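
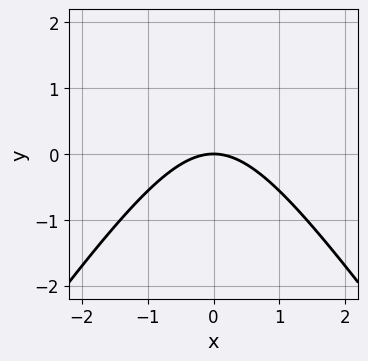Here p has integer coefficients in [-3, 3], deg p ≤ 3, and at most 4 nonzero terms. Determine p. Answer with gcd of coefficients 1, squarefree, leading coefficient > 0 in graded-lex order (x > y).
2*x^2 - y^2 + 3*y

Degree: no degree-1 curve has this shape, so deg p = 2.
Symmetries: mirror symmetry x ↦ −x ⇒ only even powers of x.
Against the integer gridlines: it meets the y-axis at y = 0 (among the integer gridlines); one x-axis crossing is at x = 0.
Assembling these constraints gives the stated polynomial.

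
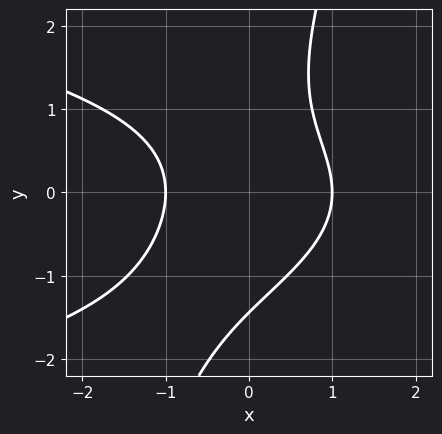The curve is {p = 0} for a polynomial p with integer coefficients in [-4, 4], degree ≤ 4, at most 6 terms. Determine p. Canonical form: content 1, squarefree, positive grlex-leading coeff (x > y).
3*x*y^2 - y^3 + 3*x^2 - 3

First, degree: no degree-2 curve has this shape, so deg p = 3.
Then, against the integer gridlines: among the integer gridlines, it crosses the x-axis at x ∈ {-1, 1}.
Finally, together with the visible shape, these determine p as stated.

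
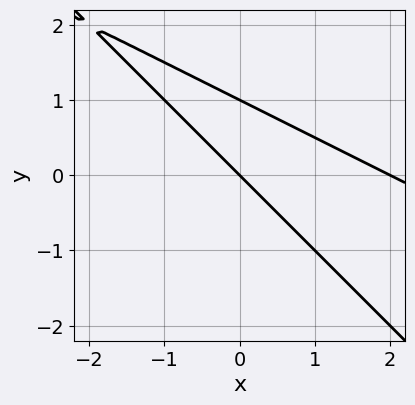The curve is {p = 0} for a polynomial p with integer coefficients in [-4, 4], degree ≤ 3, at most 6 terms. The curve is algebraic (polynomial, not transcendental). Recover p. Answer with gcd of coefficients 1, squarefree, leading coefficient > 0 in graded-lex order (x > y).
x^2 + 3*x*y + 2*y^2 - 2*x - 2*y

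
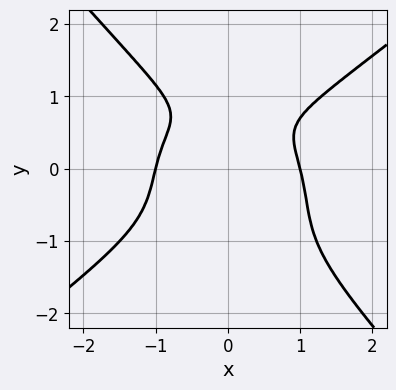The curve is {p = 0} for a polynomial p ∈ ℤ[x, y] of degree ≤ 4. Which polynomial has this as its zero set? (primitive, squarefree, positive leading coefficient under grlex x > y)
deg p = 4. No degree-3 curve has this shape.
Reading off the gridlines: it misses every integer gridline on the y-axis; the x-axis gridline crossings are at x ∈ {-1, 1}.
Fitting integer coefficients to these (and the overall shape) gives p.

2*x^4 - 2*x*y^3 - 3*y^4 + 2*y - 2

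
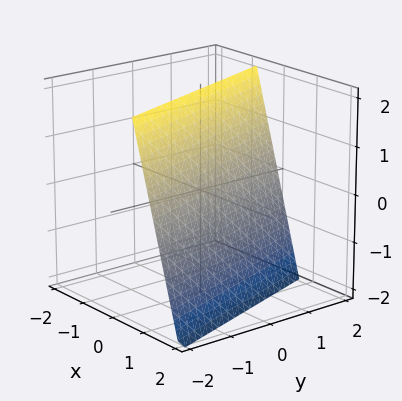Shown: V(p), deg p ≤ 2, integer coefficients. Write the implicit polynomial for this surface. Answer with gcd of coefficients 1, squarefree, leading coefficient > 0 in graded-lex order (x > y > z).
3*x + y + z - 2

(a) Degree: every cross-section is a straight line — this is a plane, so deg p = 1.
(b) From the visible intercepts: it crosses the y-axis at the gridline y = 2; it crosses the z-axis at the gridline z = 2.
(c) Solving for integer coefficients yields p as stated.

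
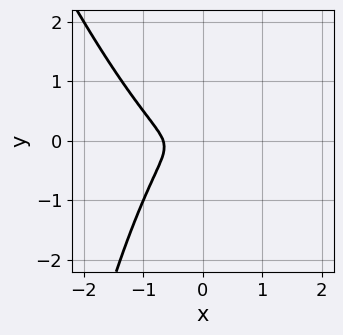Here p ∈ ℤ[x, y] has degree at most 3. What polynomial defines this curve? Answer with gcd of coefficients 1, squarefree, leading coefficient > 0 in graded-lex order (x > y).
Degree: no degree-2 curve has this shape, so deg p = 3.
Solving for integer coefficients yields p as stated.

3*x^3 + x^2*y + 2*x^2 + 2*y^2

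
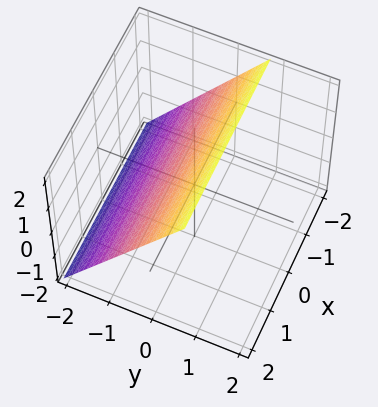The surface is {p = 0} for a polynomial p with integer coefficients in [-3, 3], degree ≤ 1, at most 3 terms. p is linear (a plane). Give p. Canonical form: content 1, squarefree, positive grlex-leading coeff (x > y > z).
3*y - 2*z + 2

First, degree: every cross-section is a straight line — this is a plane, so deg p = 1.
Next, reading off the gridlines: one z-axis crossing is at z = 1; the surface avoids every integer x-axis point in the box.
Finally, together with the visible shape, these determine p as stated.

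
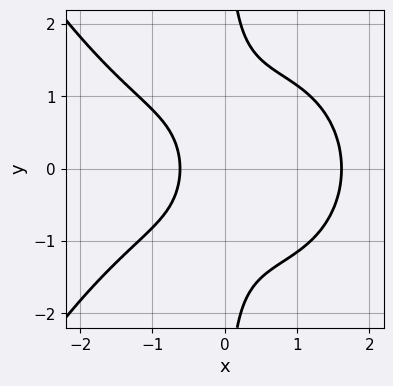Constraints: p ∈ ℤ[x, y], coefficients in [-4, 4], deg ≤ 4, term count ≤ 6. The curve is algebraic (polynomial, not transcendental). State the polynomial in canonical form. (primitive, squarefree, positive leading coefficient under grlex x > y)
(a) The degree is 4 — the shape is more complex than any degree-3 curve.
(b) Symmetries: it's symmetric under y → −y, forcing even powers of y.
(c) Against the integer gridlines: no y-intercept at any integer in the box.
(d) The integer polynomial consistent with all of this is the stated p.

x^4 + 3*x*y^2 - 3*x - 2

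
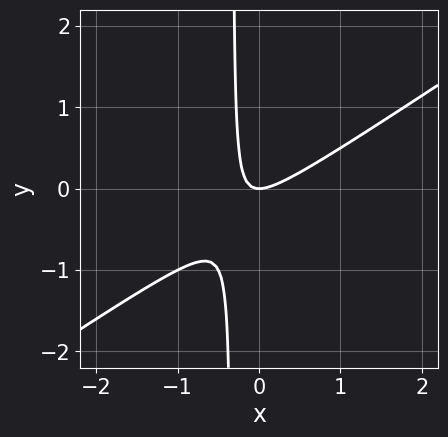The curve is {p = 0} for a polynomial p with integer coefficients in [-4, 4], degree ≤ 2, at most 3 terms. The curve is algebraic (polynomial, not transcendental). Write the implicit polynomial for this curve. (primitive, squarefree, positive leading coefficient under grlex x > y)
Degree: no degree-1 curve has this shape, so deg p = 2.
Observable constraints: it meets the x-axis at x = 0 (among the integer gridlines); it crosses the y-axis at the gridline y = 0.
Putting this together gives p.

2*x^2 - 3*x*y - y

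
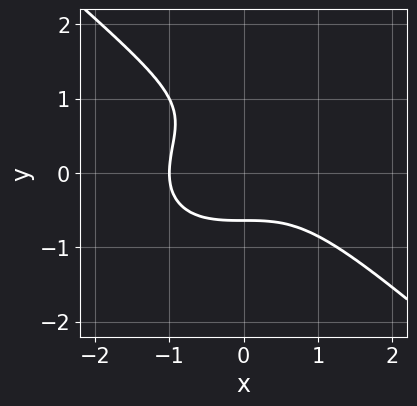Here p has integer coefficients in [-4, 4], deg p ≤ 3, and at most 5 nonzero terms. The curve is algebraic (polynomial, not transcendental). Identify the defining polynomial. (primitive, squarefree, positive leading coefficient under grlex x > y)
2*x^3 + 3*y^3 - 3*y^2 + 2

deg p = 3. A generic line meets the curve in up to 3 points.
Checking where it meets the axes: it crosses the x-axis at the gridline x = -1.
Together with the visible shape, these determine p as stated.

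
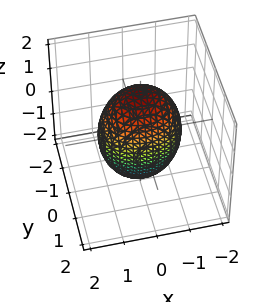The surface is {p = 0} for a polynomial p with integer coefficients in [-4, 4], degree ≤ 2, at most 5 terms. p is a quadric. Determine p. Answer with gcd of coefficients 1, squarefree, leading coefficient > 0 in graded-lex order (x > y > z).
(a) The degree is 2 — a closed, bounded, convex surface; a quadric.
(b) Symmetries: it's symmetric under x → −x, forcing even powers of x; the z ↦ −z reflection is a symmetry, so z appears only in even powers; it's symmetric under y → −y, forcing even powers of y.
(c) Checking where it meets the axes: the y-axis gridline crossings are at y ∈ {-1, 1}.
(d) Together with the visible shape, these determine p as stated.

2*x^2 + 3*y^2 + z^2 - 3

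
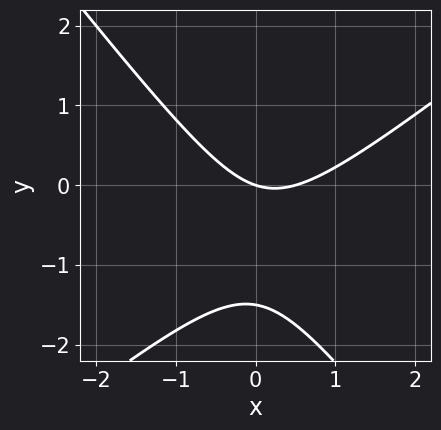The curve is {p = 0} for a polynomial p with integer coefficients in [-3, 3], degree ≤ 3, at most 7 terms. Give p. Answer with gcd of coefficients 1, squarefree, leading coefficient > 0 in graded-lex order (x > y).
Degree: the shape is more complex than any degree-1 curve, so deg p = 2.
Reading off the gridlines: one x-axis crossing is at x = 0; it crosses the y-axis at the gridline y = 0.
Assembling these constraints gives the stated polynomial.

2*x^2 - x*y - 2*y^2 - x - 3*y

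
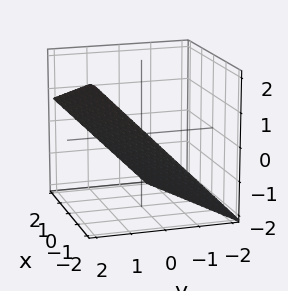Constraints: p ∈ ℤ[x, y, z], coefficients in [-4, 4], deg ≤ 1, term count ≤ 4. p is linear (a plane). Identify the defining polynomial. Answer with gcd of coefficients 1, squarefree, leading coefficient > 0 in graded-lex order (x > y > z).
First, deg p = 1. The surface is flat (a plane).
Next, observable constraints: it crosses the x-axis at the gridline x = -2.
Finally, together with the visible shape, these determine p as stated.

x - 3*y + 3*z + 2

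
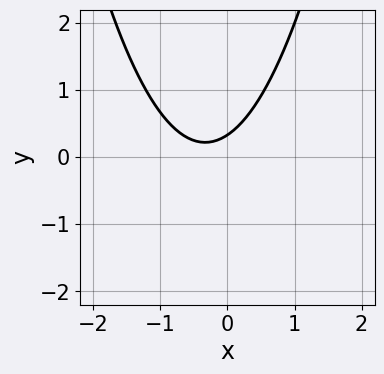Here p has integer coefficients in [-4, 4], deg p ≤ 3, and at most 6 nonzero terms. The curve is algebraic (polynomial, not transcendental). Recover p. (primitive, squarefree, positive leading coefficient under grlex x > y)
3*x^2 + 2*x - 3*y + 1

First, the degree is 2 — the shape is more complex than any degree-1 curve.
Then, reading off the gridlines: it misses every integer gridline on the x-axis.
Finally, assembling these constraints gives the stated polynomial.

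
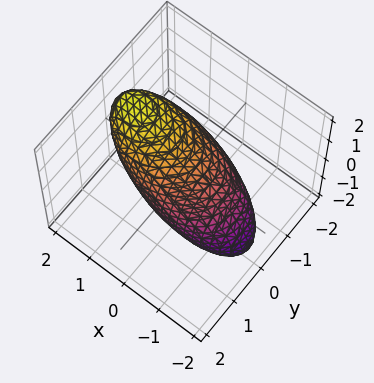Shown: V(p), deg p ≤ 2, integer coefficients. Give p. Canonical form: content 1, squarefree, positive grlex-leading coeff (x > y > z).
(a) deg p = 2.
(b) Against the integer gridlines: the y-axis gridline crossings are at y ∈ {-1, 1}.
(c) Together with the visible shape, these determine p as stated.

2*x^2 - 3*x*z + 3*y^2 + 2*z^2 - 3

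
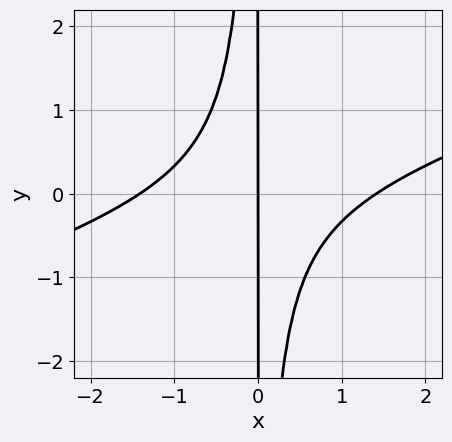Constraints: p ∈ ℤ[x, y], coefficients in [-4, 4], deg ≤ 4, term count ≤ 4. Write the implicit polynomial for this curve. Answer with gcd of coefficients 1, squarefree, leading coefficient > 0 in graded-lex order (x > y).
x^3 - 3*x^2*y - 2*x

First, deg p = 3. A generic line meets the curve in up to 3 points.
Next, checking where it meets the axes: the visible y-axis segment lies entirely on the curve; one x-axis crossing is at x = 0.
Finally, fitting integer coefficients to these (and the overall shape) gives p.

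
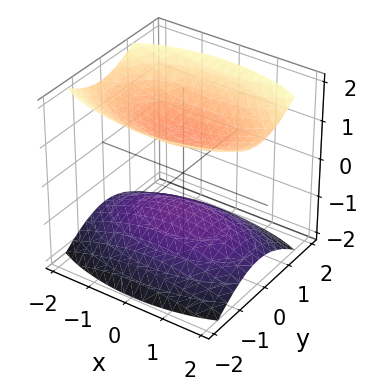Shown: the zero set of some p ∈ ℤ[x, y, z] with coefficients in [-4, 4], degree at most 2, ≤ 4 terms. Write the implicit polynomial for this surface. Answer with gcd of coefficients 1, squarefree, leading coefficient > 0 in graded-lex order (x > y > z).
x^2 + 3*y^2 - 3*z^2 + 3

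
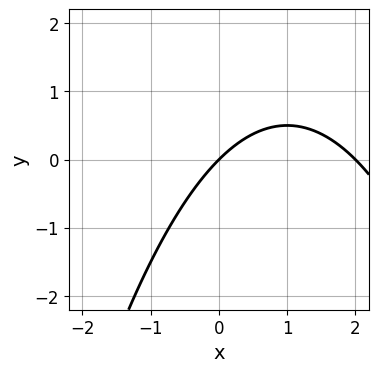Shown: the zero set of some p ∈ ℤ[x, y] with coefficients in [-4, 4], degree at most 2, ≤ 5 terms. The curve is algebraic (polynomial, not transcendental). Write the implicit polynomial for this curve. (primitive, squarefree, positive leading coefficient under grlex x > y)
x^2 - 2*x + 2*y

(a) deg p = 2. The shape is more complex than any degree-1 curve.
(b) Checking where it meets the axes: the x-axis gridline crossings are at x ∈ {0, 2}; it crosses the y-axis at the gridline y = 0.
(c) Solving for integer coefficients yields p as stated.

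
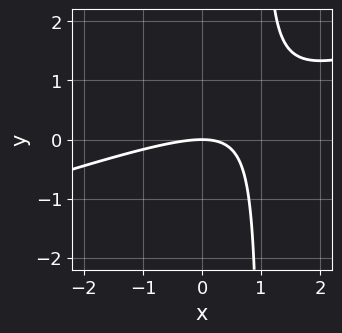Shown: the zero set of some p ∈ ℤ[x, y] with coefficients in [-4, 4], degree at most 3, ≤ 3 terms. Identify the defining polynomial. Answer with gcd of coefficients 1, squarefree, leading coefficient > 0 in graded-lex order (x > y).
First, the degree is 2 — the shape is more complex than any degree-1 curve.
Then, reading off the gridlines: it crosses the y-axis at the gridline y = 0; it crosses the x-axis at the gridline x = 0.
Finally, solving for integer coefficients yields p as stated.

x^2 - 3*x*y + 3*y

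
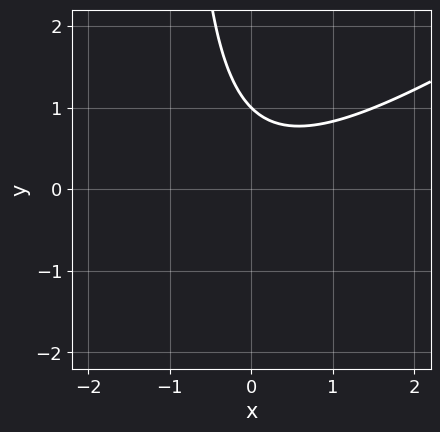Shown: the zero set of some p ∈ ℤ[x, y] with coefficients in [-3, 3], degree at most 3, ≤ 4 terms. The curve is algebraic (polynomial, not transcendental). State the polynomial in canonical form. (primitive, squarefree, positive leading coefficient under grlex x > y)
2*x^2 - 3*x*y - 3*y + 3

Degree: a generic line meets the curve in up to 2 points, so deg p = 2.
Observable constraints: one y-axis crossing is at y = 1; the curve avoids every integer x-axis point in the box.
Solving for integer coefficients yields p as stated.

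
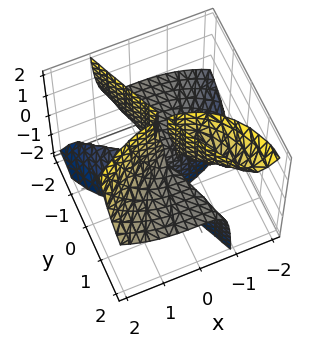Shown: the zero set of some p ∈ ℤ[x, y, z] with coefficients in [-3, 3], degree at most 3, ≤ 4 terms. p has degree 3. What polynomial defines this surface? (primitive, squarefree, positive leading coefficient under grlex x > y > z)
x^3 - 2*x*y*z - y^2*z

(a) The picture has 3 separate pieces. They look like related sheets of one shape, so recover p as a whole.
(b) Degree: a generic line meets the surface in up to 3 points, so deg p = 3.
(c) Against the integer gridlines: every point of the z-axis in the box is on the surface; the visible y-axis segment lies entirely on the surface.
(d) Solving for integer coefficients yields p as stated.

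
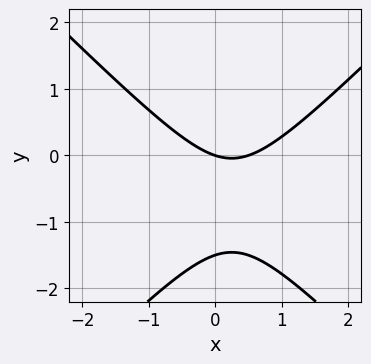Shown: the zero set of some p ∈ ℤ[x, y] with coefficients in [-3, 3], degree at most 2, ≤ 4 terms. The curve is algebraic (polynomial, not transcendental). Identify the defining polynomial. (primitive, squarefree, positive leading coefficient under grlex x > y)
2*x^2 - 2*y^2 - x - 3*y

Degree: a generic line meets the curve in up to 2 points, so deg p = 2.
From the visible intercepts: it meets the x-axis at x = 0 (among the integer gridlines); it meets the y-axis at y = 0 (among the integer gridlines).
Matching integer coefficients to the picture gives p.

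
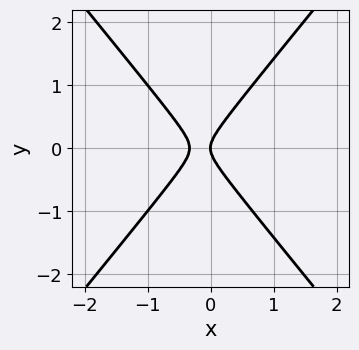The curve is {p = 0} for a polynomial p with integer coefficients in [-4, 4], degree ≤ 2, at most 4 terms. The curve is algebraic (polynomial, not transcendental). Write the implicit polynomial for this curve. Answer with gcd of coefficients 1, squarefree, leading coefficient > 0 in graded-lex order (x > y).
First, degree: no degree-1 curve has this shape, so deg p = 2.
Then, symmetries: the y ↦ −y reflection is a symmetry, so y appears only in even powers.
Then, reading off the gridlines: it meets the x-axis at x = 0 (among the integer gridlines); it meets the y-axis at y = 0 (among the integer gridlines).
Finally, fitting integer coefficients to these (and the overall shape) gives p.

3*x^2 - 2*y^2 + x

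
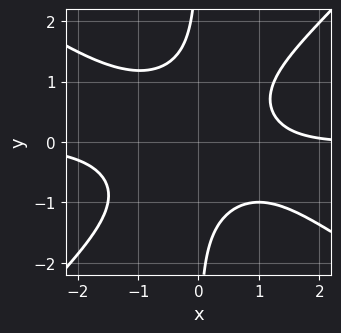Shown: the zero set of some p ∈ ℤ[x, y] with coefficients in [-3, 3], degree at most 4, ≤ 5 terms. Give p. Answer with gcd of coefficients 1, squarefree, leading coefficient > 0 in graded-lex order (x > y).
2*x^3*y + x^2*y^2 - 3*x*y^3 + x - 3

1. deg p = 4.
2. Checking where it meets the axes: the curve avoids every integer y-axis point in the box; it misses every integer gridline on the x-axis.
3. Together with the visible shape, these determine p as stated.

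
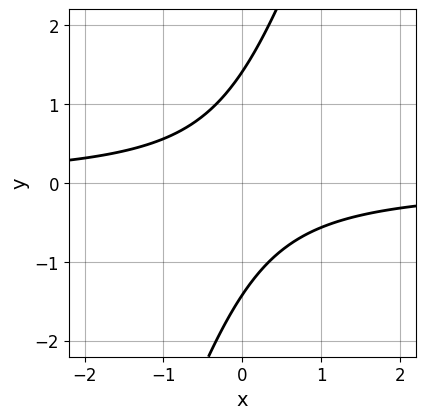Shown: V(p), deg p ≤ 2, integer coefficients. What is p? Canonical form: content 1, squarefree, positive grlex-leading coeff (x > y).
The degree is 2 — a generic line meets the curve in up to 2 points.
Observable constraints: no x-intercept at any integer in the box.
Solving for integer coefficients yields p as stated.

3*x*y - y^2 + 2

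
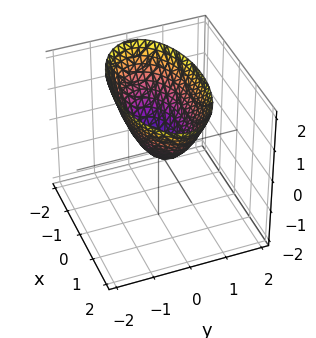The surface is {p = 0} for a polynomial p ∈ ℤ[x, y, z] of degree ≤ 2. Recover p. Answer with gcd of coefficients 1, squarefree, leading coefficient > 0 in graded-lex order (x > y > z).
x^2 + 3*y^2 - 2*z

(a) The degree is 2 — a single bowl opening along one axis; a quadric.
(b) Symmetries: it's symmetric under x → −x, forcing even powers of x; it's symmetric under y → −y, forcing even powers of y.
(c) Against the integer gridlines: it crosses the y-axis at the gridline y = 0; it meets the x-axis at x = 0 (among the integer gridlines); it crosses the z-axis at the gridline z = 0.
(d) Assembling these constraints gives the stated polynomial.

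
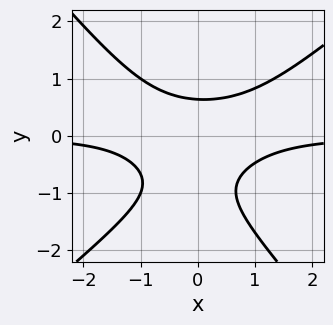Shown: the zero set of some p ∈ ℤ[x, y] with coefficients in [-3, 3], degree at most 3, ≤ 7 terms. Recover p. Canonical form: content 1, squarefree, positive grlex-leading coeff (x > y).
3*x^2*y - x*y^2 - 3*y^3 - 3*y^2 + 2

1. The degree is 3 — the shape is more complex than any degree-2 curve.
2. Against the integer gridlines: no x-intercept at any integer in the box.
3. Solving for integer coefficients yields p as stated.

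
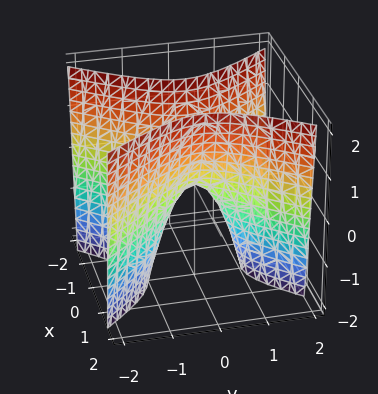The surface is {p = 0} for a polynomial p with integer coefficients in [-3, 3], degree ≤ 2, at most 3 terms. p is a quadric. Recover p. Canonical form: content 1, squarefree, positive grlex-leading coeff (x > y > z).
First, deg p = 2. A hyperbolic paraboloid; a quadric.
Then, symmetries: it's symmetric under y → −y, forcing even powers of y; mirror symmetry x ↦ −x ⇒ only even powers of x.
Next, observable constraints: it crosses the x-axis at the gridline x = 0; it crosses the y-axis at the gridline y = 0; it crosses the z-axis at the gridline z = 0.
Finally, fitting integer coefficients to these (and the overall shape) gives p.

3*x^2 - 2*y^2 - z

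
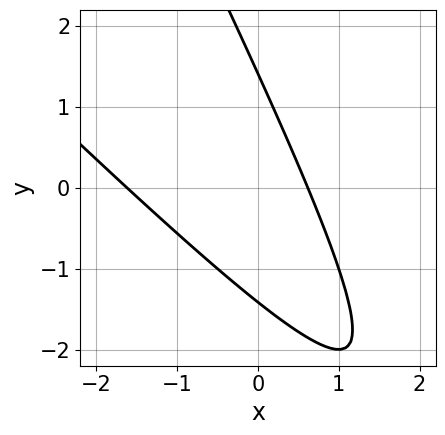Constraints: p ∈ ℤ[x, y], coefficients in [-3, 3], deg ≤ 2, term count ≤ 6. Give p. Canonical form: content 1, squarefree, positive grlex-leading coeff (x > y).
The degree is 2 — no degree-1 curve has this shape.
Putting this together gives p.

2*x^2 + 3*x*y + y^2 + 2*x - 2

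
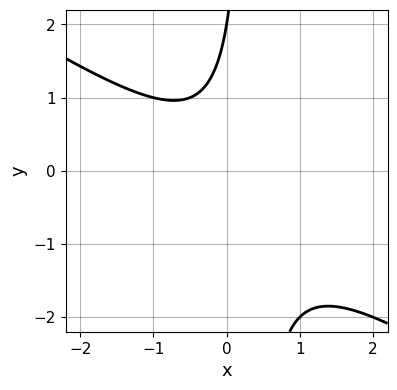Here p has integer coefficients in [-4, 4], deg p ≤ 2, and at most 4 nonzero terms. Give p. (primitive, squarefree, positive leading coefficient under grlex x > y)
2*x^2 + 3*x*y - y + 2

First, deg p = 2.
Then, observable constraints: one y-axis crossing is at y = 2; the curve avoids every integer x-axis point in the box.
Finally, putting this together gives p.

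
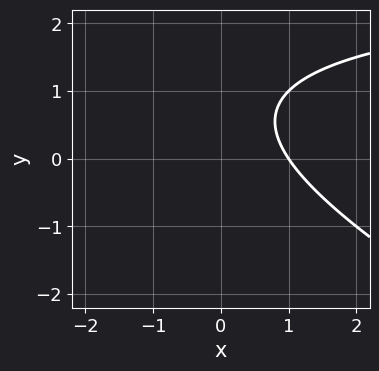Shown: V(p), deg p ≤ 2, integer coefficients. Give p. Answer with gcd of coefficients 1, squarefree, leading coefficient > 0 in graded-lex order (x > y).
1. Degree: no degree-1 curve has this shape, so deg p = 2.
2. From the axis intercepts and sections: the curve avoids every integer y-axis point in the box; one x-axis crossing is at x = 1.
3. Matching integer coefficients to the picture gives p.

x*y + 2*y^2 - 3*x - 3*y + 3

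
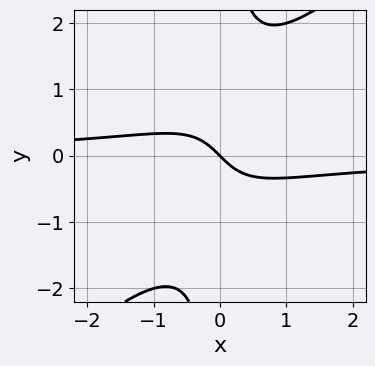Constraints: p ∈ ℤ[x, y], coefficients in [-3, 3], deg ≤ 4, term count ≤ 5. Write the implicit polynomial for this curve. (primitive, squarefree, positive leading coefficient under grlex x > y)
3*x^2*y - 3*x*y^2 + 2*x + 2*y

1. deg p = 3. The shape is more complex than any degree-2 curve.
2. From the axis intercepts and sections: it crosses the x-axis at the gridline x = 0; it crosses the y-axis at the gridline y = 0.
3. Matching integer coefficients to the picture gives p.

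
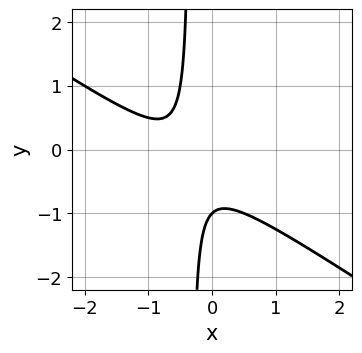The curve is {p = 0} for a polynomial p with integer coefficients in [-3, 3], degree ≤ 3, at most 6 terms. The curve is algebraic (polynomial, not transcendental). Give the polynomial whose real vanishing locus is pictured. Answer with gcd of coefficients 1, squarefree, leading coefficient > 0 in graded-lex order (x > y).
2*x^2 + 3*x*y + 2*x + y + 1

First, the degree is 2 — the shape is more complex than any degree-1 curve.
Next, from the axis intercepts and sections: no x-intercept at any integer in the box; it meets the y-axis at y = -1 (among the integer gridlines).
Finally, solving for integer coefficients yields p as stated.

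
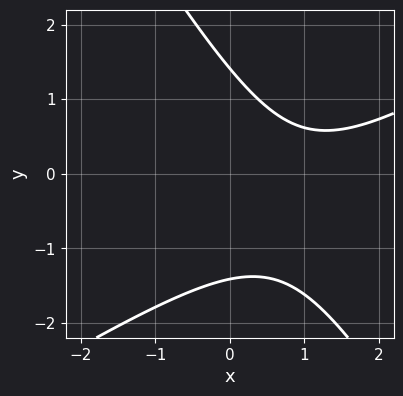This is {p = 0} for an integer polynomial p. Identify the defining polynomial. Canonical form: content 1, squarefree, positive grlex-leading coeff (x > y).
x^2 - x*y - y^2 - 2*x + 2

1. deg p = 2. A generic line meets the curve in up to 2 points.
2. From the visible intercepts: no x-intercept at any integer in the box.
3. Putting this together gives p.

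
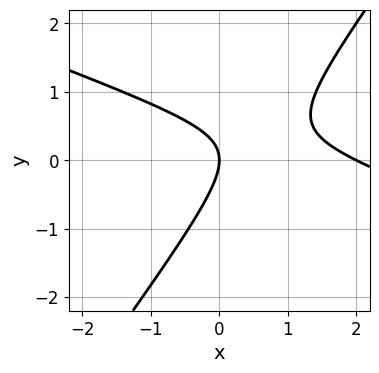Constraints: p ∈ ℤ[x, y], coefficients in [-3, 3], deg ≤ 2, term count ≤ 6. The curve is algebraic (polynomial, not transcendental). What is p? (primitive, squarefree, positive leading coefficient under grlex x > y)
The degree is 2 — a generic line meets the curve in up to 2 points.
Against the integer gridlines: it meets the y-axis at y = 0 (among the integer gridlines); among the integer gridlines, it crosses the x-axis at x ∈ {0, 2}.
The integer polynomial consistent with all of this is the stated p.

x^2 + 2*x*y - 2*y^2 - 2*x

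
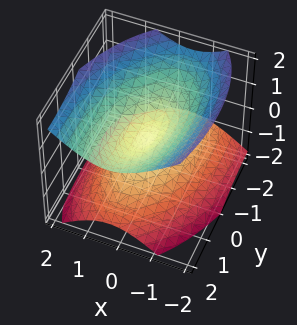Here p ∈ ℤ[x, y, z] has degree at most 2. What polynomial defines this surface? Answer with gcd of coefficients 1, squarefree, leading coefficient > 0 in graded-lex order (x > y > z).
3*x^2 - x*y + y^2 - y*z - 3*z^2

1. Degree: no degree-1 surface has this shape, so deg p = 2.
2. From the axis intercepts and sections: it crosses the x-axis at the gridline x = 0; it crosses the y-axis at the gridline y = 0.
3. Together with the visible shape, these determine p as stated.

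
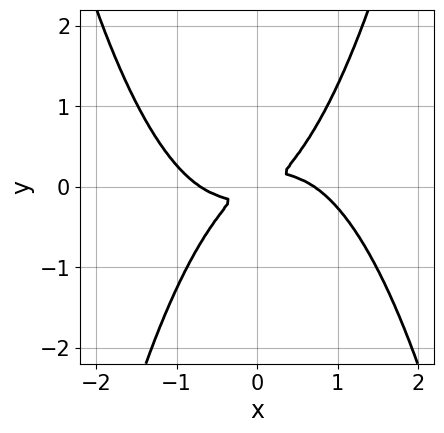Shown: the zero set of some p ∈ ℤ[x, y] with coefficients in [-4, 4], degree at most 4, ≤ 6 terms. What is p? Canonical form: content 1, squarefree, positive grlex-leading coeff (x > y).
2*x^4 - x^2 + 3*x*y - 3*y^2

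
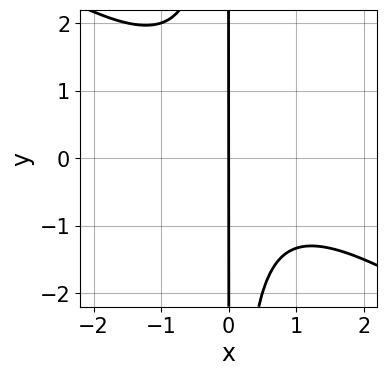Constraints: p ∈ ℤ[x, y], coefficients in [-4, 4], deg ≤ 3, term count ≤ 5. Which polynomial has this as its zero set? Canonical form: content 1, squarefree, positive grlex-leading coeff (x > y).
2*x^3 + 3*x^2*y - x^2 + 3*x

First, the degree is 3 — no degree-2 curve has this shape.
Then, from the visible intercepts: one x-axis crossing is at x = 0; the visible y-axis segment lies entirely on the curve.
Finally, putting this together gives p.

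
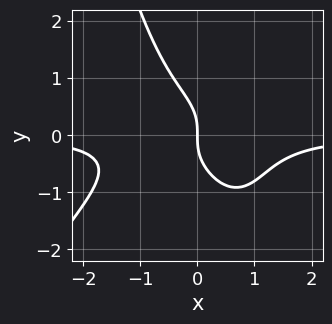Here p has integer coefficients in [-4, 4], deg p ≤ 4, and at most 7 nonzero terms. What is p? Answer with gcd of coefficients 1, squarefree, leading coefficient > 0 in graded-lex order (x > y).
Degree: the shape is more complex than any degree-3 curve, so deg p = 4.
Checking where it meets the axes: one y-axis crossing is at y = 0; it crosses the x-axis at the gridline x = 0.
These observations pin down the coefficients.

2*x^3*y - x^2*y^2 + 2*x*y^2 + 2*y^3 + 2*x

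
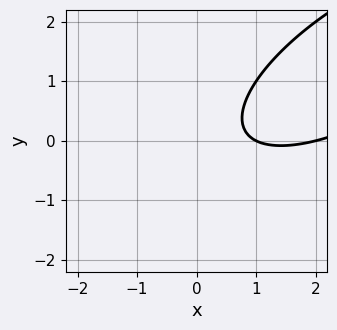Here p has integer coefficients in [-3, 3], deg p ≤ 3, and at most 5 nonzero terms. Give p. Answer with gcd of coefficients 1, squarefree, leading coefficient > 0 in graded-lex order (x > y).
x^2 - 2*x*y + 2*y^2 - 3*x + 2

1. deg p = 2. The shape is more complex than any degree-1 curve.
2. Observable constraints: the x-axis gridline crossings are at x ∈ {1, 2}; it misses every integer gridline on the y-axis.
3. Together with the visible shape, these determine p as stated.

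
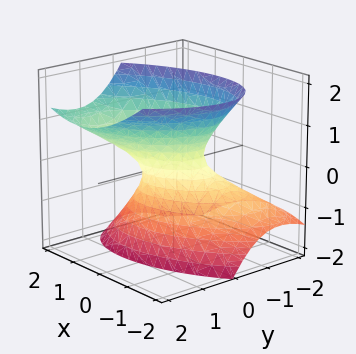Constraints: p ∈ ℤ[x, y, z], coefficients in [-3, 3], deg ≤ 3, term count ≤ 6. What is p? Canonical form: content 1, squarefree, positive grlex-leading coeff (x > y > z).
2*x^2 - 2*x*y + 3*y^2 - 3*y*z - 2*z^2 - 1

(a) Degree: a generic line meets the surface in up to 2 points, so deg p = 2.
(b) Observable constraints: no z-intercept at any integer in the box.
(c) Fitting integer coefficients to these (and the overall shape) gives p.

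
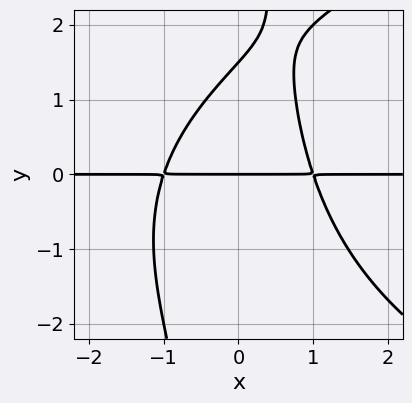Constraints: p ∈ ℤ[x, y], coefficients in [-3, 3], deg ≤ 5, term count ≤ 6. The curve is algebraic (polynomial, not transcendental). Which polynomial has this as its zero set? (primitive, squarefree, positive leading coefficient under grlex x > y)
x*y^3 - 3*x^2*y - 2*y^2 + 3*y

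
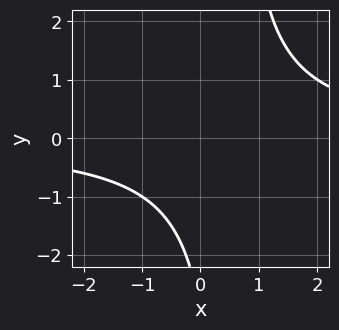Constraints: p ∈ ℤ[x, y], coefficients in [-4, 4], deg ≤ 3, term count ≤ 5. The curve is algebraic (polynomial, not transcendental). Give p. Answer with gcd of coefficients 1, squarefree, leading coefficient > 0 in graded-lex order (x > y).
The degree is 2 — no degree-1 curve has this shape.
Reading off the gridlines: the curve avoids every integer x-axis point in the box; it misses every integer gridline on the y-axis.
Matching integer coefficients to the picture gives p.

2*x*y - y - 3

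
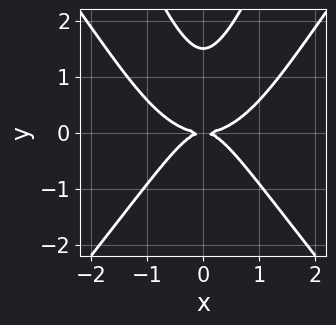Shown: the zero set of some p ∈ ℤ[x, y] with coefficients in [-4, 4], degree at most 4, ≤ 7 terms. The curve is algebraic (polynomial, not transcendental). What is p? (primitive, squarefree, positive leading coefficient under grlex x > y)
(a) Degree: the shape is more complex than any degree-3 curve, so deg p = 4.
(b) Symmetries: it's symmetric under x → −x, forcing even powers of x.
(c) Reading off the gridlines: it crosses the x-axis at the gridline x = 0; it crosses the y-axis at the gridline y = 0.
(d) The integer polynomial consistent with all of this is the stated p.

3*x^4 - 2*x^2*y^2 - 3*x^2*y + 2*y^3 - 3*y^2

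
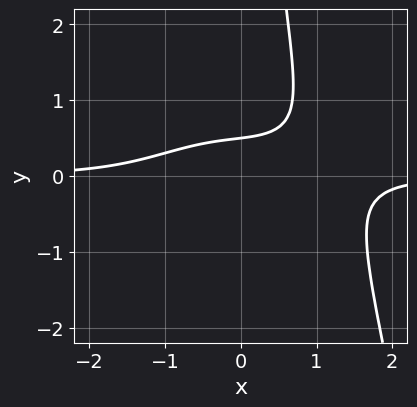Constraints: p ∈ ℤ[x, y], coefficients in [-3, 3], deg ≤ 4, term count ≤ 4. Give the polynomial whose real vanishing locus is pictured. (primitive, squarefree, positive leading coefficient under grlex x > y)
x^3*y + x*y^2 - 2*y + 1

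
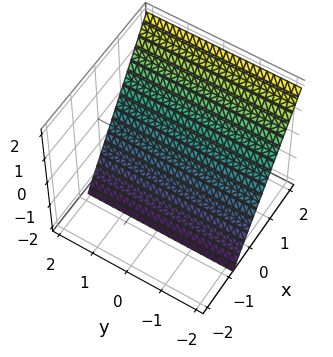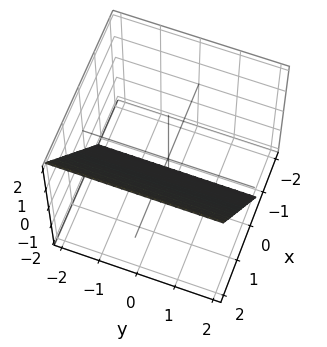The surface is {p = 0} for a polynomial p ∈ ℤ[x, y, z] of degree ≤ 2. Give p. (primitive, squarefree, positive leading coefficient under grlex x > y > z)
1. deg p = 1. Every cross-section is a straight line — this is a plane.
2. From the visible intercepts: no y-intercept at any integer in the box; it crosses the z-axis at the gridline z = -1.
3. Fitting integer coefficients to these (and the overall shape) gives p.

3*x - 2*z - 2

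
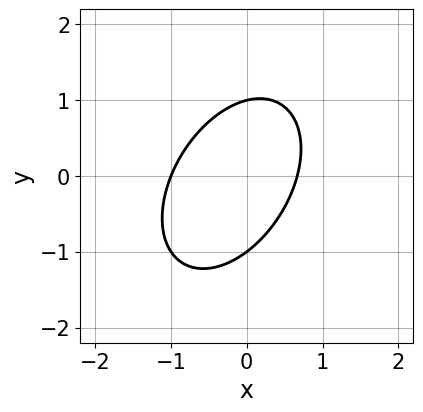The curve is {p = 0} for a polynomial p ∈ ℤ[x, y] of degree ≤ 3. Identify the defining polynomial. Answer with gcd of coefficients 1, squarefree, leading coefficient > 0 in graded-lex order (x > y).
The degree is 2 — the shape is more complex than any degree-1 curve.
From the axis intercepts and sections: it meets the x-axis at x = -1 (among the integer gridlines); the y-axis gridline crossings are at y ∈ {-1, 1}.
These observations pin down the coefficients.

3*x^2 - 2*x*y + 2*y^2 + x - 2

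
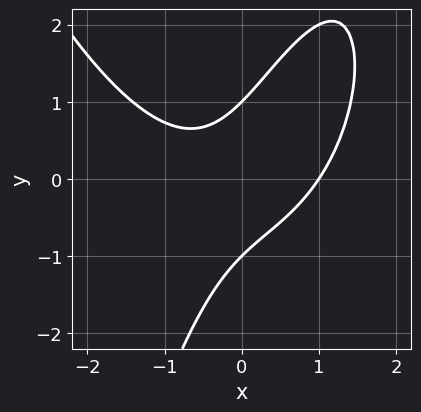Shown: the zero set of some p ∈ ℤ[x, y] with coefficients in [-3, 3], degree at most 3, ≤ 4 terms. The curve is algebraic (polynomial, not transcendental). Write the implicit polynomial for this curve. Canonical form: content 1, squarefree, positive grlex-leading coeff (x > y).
(a) The degree is 3 — the shape is more complex than any degree-2 curve.
(b) Against the integer gridlines: one x-axis crossing is at x = 1; the y-axis gridline crossings are at y ∈ {-1, 1}.
(c) Solving for integer coefficients yields p as stated.

x^3 - 2*x*y + y^2 - 1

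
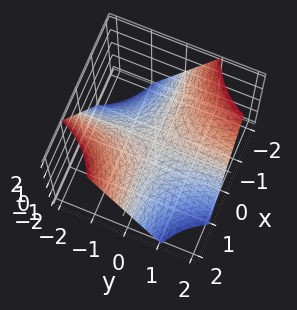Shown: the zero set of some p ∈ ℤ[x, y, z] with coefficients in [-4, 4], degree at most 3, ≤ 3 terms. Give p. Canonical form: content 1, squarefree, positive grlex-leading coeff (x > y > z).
x*y + z

1. deg p = 2. A hyperbolic paraboloid; a quadric.
2. Against the integer gridlines: every point of the x-axis in the box is on the surface; one z-axis crossing is at z = 0; the visible y-axis segment lies entirely on the surface.
3. Assembling these constraints gives the stated polynomial.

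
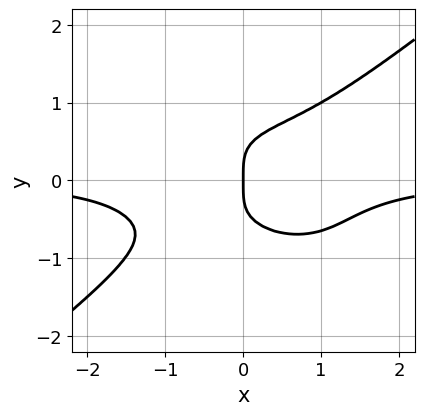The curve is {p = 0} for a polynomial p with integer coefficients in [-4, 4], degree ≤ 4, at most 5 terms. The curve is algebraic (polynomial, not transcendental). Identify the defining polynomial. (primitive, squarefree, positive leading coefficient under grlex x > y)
(a) Degree: the shape is more complex than any degree-3 curve, so deg p = 4.
(b) Observable constraints: it meets the x-axis at x = 0 (among the integer gridlines); it meets the y-axis at y = 0 (among the integer gridlines).
(c) These observations pin down the coefficients.

x^3*y - 2*y^4 + x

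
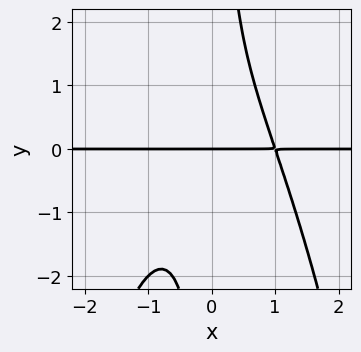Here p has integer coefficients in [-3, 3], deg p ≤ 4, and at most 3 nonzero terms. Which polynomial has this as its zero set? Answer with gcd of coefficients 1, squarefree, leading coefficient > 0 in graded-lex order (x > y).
First, deg p = 4. The shape is more complex than any degree-3 curve.
Then, against the integer gridlines: one y-axis crossing is at y = 0; the visible x-axis segment lies entirely on the curve.
Finally, these observations pin down the coefficients.

x^3*y + x*y^2 - y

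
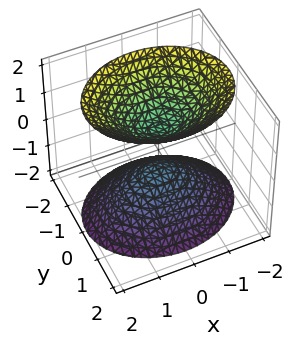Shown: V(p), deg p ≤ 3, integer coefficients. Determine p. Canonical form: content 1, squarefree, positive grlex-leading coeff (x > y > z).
2*x^2 + 3*y^2 - 2*z^2 + 1

The picture has 2 separate pieces.
The degree is 2 — two sheets facing apart; a quadric.
Symmetries: mirror symmetry z ↦ −z ⇒ only even powers of z; the x ↦ −x reflection is a symmetry, so x appears only in even powers; it's symmetric under y → −y, forcing even powers of y.
From the visible intercepts: it misses every integer gridline on the x-axis; it misses every integer gridline on the y-axis.
Fitting integer coefficients to these (and the overall shape) gives p.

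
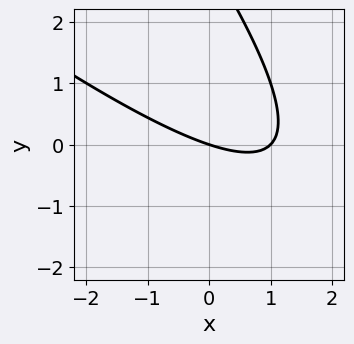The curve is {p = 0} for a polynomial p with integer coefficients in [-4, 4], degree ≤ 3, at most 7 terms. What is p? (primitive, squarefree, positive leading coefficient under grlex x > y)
x^2 + 2*x*y + y^2 - x - 3*y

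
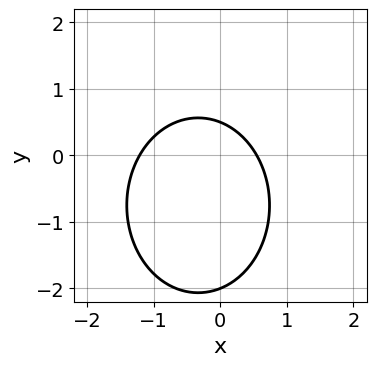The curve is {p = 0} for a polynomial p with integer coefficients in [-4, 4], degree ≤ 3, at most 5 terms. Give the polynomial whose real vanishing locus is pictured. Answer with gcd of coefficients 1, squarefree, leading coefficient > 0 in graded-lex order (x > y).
3*x^2 + 2*y^2 + 2*x + 3*y - 2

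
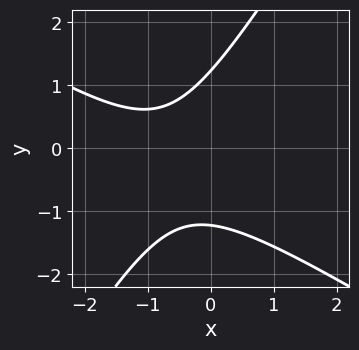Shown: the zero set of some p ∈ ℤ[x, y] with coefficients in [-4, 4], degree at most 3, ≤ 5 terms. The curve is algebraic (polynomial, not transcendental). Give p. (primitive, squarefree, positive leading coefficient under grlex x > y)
deg p = 2. The shape is more complex than any degree-1 curve.
Observable constraints: the curve avoids every integer x-axis point in the box.
These observations pin down the coefficients.

2*x^2 + 2*x*y - 2*y^2 + 3*x + 3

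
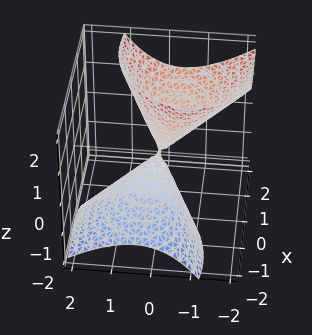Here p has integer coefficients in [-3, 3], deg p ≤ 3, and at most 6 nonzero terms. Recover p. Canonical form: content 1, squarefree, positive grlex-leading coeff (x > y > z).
2*x^2 - 3*x*z + 3*y^2 + 2*y*z - z^2

(a) The picture has 2 separate pieces. Treating them together as one polynomial.
(b) The degree is 2 — the shape is more complex than any degree-1 surface.
(c) Checking where it meets the axes: it meets the z-axis at z = 0 (among the integer gridlines); it crosses the x-axis at the gridline x = 0; it meets the y-axis at y = 0 (among the integer gridlines).
(d) The integer polynomial consistent with all of this is the stated p.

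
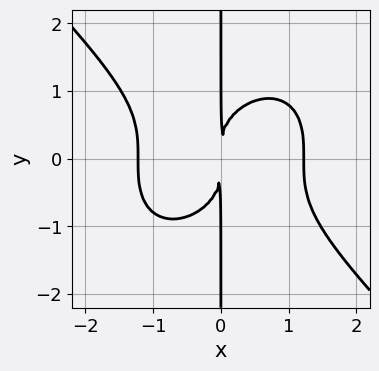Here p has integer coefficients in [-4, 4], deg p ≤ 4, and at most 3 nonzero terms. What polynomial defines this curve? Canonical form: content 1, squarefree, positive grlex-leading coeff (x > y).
2*x^4 + 2*x*y^3 - 3*x^2

(a) deg p = 4.
(b) Observable constraints: the visible y-axis segment lies entirely on the curve.
(c) These observations pin down the coefficients.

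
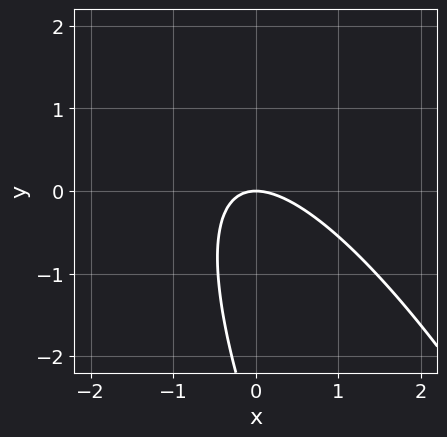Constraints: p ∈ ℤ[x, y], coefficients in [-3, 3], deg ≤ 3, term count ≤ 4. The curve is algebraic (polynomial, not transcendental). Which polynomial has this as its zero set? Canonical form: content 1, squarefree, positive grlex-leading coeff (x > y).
First, degree: no degree-1 curve has this shape, so deg p = 2.
Next, from the visible intercepts: one x-axis crossing is at x = 0; it crosses the y-axis at the gridline y = 0.
Finally, solving for integer coefficients yields p as stated.

3*x^2 + 3*x*y + y^2 + 3*y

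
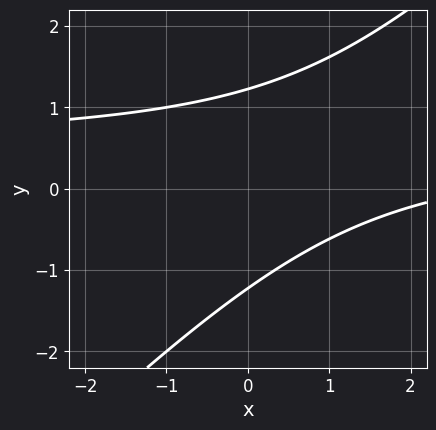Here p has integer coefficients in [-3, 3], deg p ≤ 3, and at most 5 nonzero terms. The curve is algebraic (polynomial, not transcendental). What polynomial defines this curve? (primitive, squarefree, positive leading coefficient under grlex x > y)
1. Degree: a generic line meets the curve in up to 2 points, so deg p = 2.
2. Observable constraints: it misses every integer gridline on the x-axis.
3. The integer polynomial consistent with all of this is the stated p.

2*x*y - 2*y^2 - x + 3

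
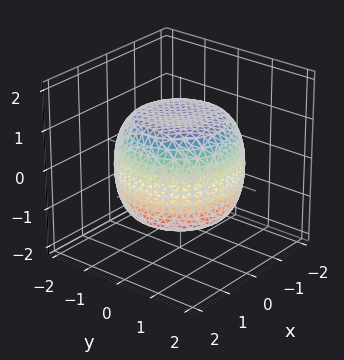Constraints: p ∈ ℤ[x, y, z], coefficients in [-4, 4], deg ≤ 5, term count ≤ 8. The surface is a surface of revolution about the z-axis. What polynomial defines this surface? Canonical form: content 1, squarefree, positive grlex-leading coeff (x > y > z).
(a) Degree: the shape is more complex than any degree-3 surface, so deg p = 4.
(b) By symmetry, every cross-section ⟂ z is a circle, so x, y appear only via x² + y².
(c) Against the integer gridlines: a circular section at z = 1 has radius between 1 and 2.
(d) Together with the visible shape, these determine p as stated.

x^4 + 2*x^2*y^2 + y^4 - x^2 - y^2 + 2*z^2 - 3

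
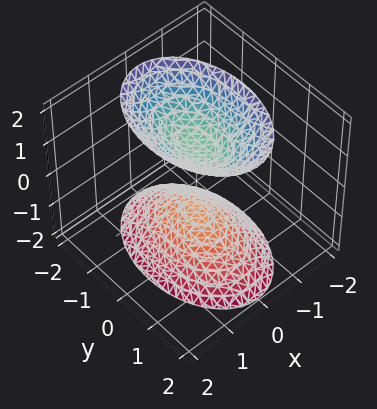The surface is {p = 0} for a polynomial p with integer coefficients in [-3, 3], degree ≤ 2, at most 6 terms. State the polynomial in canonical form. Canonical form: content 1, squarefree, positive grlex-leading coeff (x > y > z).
First, the picture has 2 separate pieces. Treating them together as one polynomial.
Next, degree: two sheets facing apart; a quadric, so deg p = 2.
Next, symmetries: it's symmetric under z → −z, forcing even powers of z; mirror symmetry x ↦ −x ⇒ only even powers of x; mirror symmetry y ↦ −y ⇒ only even powers of y.
Next, reading off the gridlines: the surface avoids every integer y-axis point in the box; among the integer gridlines, it crosses the z-axis at z ∈ {-1, 1}; the surface avoids every integer x-axis point in the box.
Finally, together with the visible shape, these determine p as stated.

2*x^2 + y^2 - z^2 + 1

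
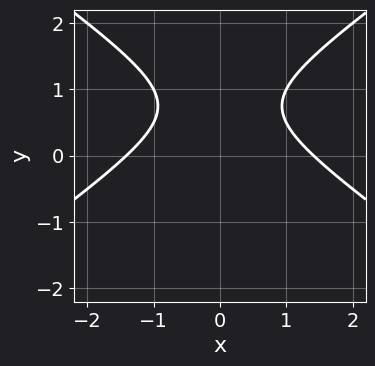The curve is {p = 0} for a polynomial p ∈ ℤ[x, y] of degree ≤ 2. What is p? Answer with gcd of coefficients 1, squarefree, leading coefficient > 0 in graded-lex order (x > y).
1. The degree is 2 — no degree-1 curve has this shape.
2. Symmetries: it's symmetric under x → −x, forcing even powers of x.
3. Reading off the gridlines: no y-intercept at any integer in the box.
4. Fitting integer coefficients to these (and the overall shape) gives p.

x^2 - 2*y^2 + 3*y - 2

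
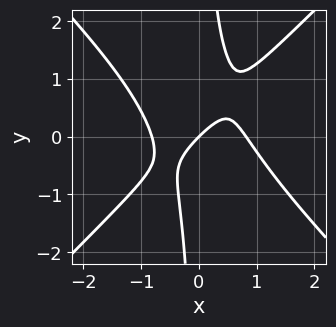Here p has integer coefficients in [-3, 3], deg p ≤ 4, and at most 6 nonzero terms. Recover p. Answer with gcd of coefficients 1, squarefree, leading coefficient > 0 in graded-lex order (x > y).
(a) deg p = 3. No degree-2 curve has this shape.
(b) Reading off the gridlines: one x-axis crossing is at x = 0; one y-axis crossing is at y = 0.
(c) The integer polynomial consistent with all of this is the stated p.

3*x^3 - 3*x*y^2 + x*y - 2*x + 2*y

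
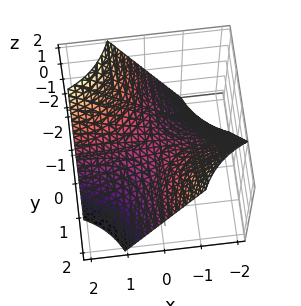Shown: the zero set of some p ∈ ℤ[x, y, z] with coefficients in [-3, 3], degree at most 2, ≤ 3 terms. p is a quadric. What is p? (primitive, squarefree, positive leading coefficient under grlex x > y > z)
(a) deg p = 2. A saddle surface; a quadric.
(b) Observable constraints: every point of the x-axis in the box is on the surface; it crosses the z-axis at the gridline z = 0; the visible y-axis segment lies entirely on the surface.
(c) Fitting integer coefficients to these (and the overall shape) gives p.

x*y + z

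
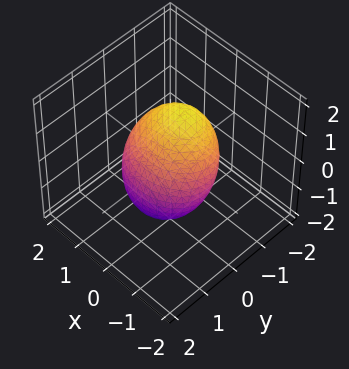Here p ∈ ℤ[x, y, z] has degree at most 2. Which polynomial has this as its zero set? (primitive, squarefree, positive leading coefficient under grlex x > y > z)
2*x^2 + 3*y^2 + 2*y*z + 2*z^2 - 3

(a) deg p = 2. A generic line meets the surface in up to 2 points.
(b) From the visible intercepts: among the integer gridlines, it crosses the y-axis at y ∈ {-1, 1}.
(c) Solving for integer coefficients yields p as stated.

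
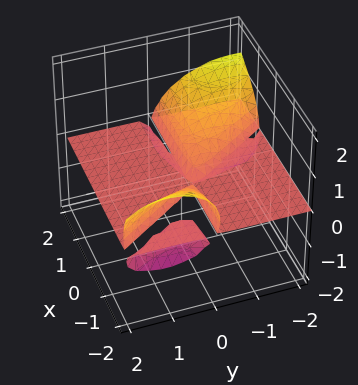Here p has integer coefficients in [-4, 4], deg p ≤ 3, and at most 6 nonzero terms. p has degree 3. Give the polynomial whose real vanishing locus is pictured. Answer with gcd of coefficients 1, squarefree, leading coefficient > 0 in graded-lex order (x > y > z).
3*x*y*z + x*z^2 + 2*y^2*z + 3*z^3 + 2*y*z

First, the picture has 2 separate pieces.
Next, deg p = 3.
Next, reading off the gridlines: every point of the x-axis in the box is on the surface; one z-axis crossing is at z = 0.
Finally, fitting integer coefficients to these (and the overall shape) gives p.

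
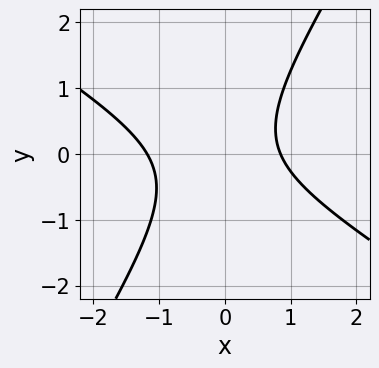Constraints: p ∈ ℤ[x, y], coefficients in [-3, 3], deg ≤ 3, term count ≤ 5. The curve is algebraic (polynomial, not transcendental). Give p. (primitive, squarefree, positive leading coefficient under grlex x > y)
1. deg p = 2.
2. Reading off the gridlines: no y-intercept at any integer in the box.
3. Putting this together gives p.

3*x^2 + 3*x*y - 3*y^2 + x - 3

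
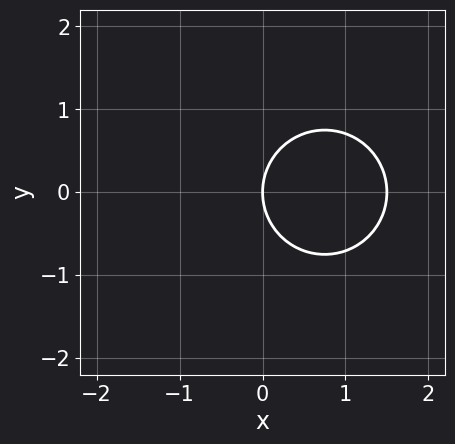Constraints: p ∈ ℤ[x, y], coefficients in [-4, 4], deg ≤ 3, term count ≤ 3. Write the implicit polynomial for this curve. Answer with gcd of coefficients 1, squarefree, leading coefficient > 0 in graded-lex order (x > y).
2*x^2 + 2*y^2 - 3*x

(a) Degree: no degree-1 curve has this shape, so deg p = 2.
(b) Symmetries: it's symmetric under y → −y, forcing even powers of y.
(c) Reading off the gridlines: it crosses the x-axis at the gridline x = 0; it crosses the y-axis at the gridline y = 0.
(d) The integer polynomial consistent with all of this is the stated p.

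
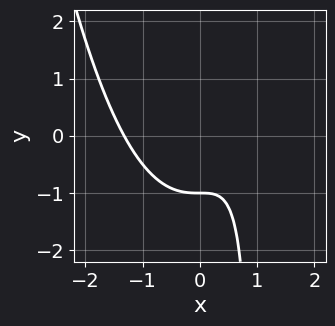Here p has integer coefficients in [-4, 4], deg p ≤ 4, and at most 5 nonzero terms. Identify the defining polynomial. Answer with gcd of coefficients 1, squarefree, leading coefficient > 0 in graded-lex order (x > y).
First, deg p = 3. No degree-2 curve has this shape.
Next, from the axis intercepts and sections: it meets the y-axis at y = -1 (among the integer gridlines).
Finally, these observations pin down the coefficients.

x^3 - x*y - x + y + 1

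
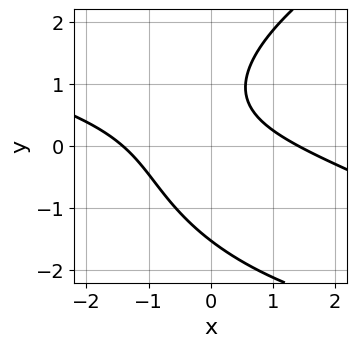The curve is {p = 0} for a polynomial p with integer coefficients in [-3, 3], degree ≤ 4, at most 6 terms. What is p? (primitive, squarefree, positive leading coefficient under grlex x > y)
deg p = 3. The shape is more complex than any degree-2 curve.
The integer polynomial consistent with all of this is the stated p.

y^3 - x^2 - 3*x*y - y + 2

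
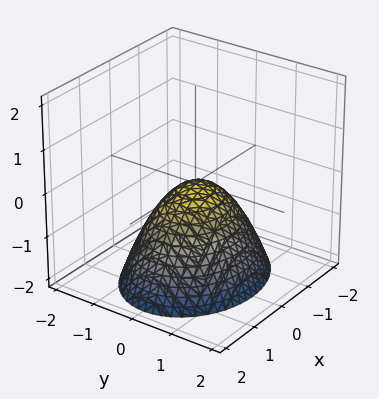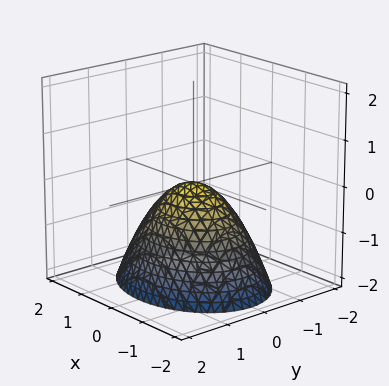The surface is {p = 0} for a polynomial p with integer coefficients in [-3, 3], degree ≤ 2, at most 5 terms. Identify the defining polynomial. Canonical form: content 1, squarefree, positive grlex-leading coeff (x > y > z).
2*x^2 + 3*y^2 + 3*z

First, the degree is 2 — a single bowl opening along one axis; a quadric.
Then, symmetries: the x ↦ −x reflection is a symmetry, so x appears only in even powers; mirror symmetry y ↦ −y ⇒ only even powers of y.
Then, against the integer gridlines: one x-axis crossing is at x = 0; one y-axis crossing is at y = 0; one z-axis crossing is at z = 0.
Finally, assembling these constraints gives the stated polynomial.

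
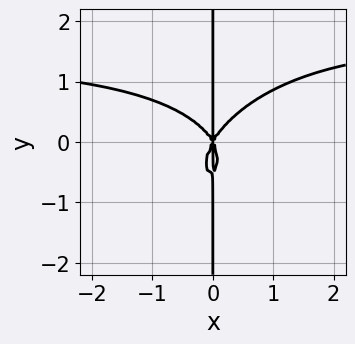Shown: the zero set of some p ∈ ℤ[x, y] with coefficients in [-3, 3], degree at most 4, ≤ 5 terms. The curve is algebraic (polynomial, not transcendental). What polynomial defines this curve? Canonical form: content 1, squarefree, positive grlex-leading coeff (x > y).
First, the degree is 4 — the shape is more complex than any degree-3 curve.
Next, checking where it meets the axes: every point of the y-axis in the box is on the curve; it meets the x-axis at x = 0 (among the integer gridlines).
Finally, putting this together gives p.

2*x^3*y - x^2*y^2 + 2*x*y^3 - 3*x^3 + x*y^2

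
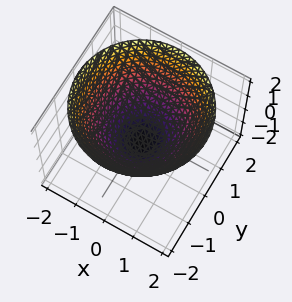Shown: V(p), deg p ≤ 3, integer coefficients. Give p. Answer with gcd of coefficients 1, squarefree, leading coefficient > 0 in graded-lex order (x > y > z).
The degree is 2 — a generic line meets the surface in up to 2 points.
Symmetries: every cross-section ⟂ z is a circle, so x, y appear only via x² + y².
Against the integer gridlines: a circular section at z = 0 has radius exactly 1; the x-axis gridline crossings are at x ∈ {-1, 1}.
These observations pin down the coefficients. Check: (0, -1, 0) on the y-axis lies on the surface, and p(0, -1, 0) = 0. ✓

2*x^2 + 2*y^2 - 3*z - 2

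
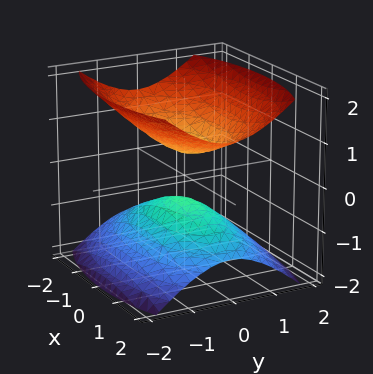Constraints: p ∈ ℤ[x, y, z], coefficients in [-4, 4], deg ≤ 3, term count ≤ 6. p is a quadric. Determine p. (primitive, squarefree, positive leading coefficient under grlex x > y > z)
The picture has 2 separate pieces. Treating them together as one polynomial.
Degree: two separate bowl-shaped sheets opening away from each other; a quadric, so deg p = 2.
Symmetries: it's symmetric under x → −x, forcing even powers of x; it's symmetric under y → −y, forcing even powers of y; it's symmetric under z → −z, forcing even powers of z.
Reading off the gridlines: the surface avoids every integer y-axis point in the box; the surface avoids every integer x-axis point in the box.
Assembling these constraints gives the stated polynomial.

x^2 + 3*y^2 - 3*z^2 + 1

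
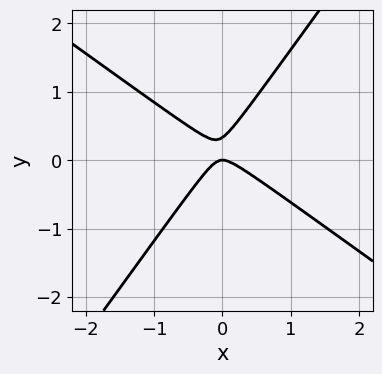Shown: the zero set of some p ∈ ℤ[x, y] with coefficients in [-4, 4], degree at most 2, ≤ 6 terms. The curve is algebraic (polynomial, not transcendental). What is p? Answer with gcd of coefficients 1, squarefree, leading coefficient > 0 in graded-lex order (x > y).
Degree: no degree-1 curve has this shape, so deg p = 2.
Against the integer gridlines: one y-axis crossing is at y = 0; it meets the x-axis at x = 0 (among the integer gridlines).
Together with the visible shape, these determine p as stated.

3*x^2 + 2*x*y - 3*y^2 + y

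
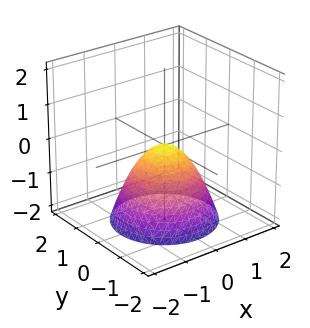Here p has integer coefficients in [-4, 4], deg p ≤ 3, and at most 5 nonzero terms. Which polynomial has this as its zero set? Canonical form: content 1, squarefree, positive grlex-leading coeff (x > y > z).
1. The degree is 2 — a single bowl opening along one axis; a quadric.
2. Symmetries: the z-axis is an axis of rotation, so x and y enter only as x² + y².
3. Checking where it meets the axes: it crosses the z-axis at the gridline z = 0; a circular section at z = -1 has radius exactly 1; it crosses the x-axis at the gridline x = 0; it crosses the y-axis at the gridline y = 0.
4. Together with the visible shape, these determine p as stated.

x^2 + y^2 + z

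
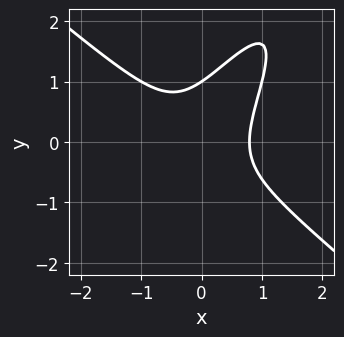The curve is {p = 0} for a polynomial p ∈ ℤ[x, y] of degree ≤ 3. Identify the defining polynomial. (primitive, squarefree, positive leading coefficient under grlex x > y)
deg p = 3. No degree-2 curve has this shape.
From the visible intercepts: it crosses the y-axis at the gridline y = 1.
These observations pin down the coefficients.

2*x^3 - 2*x*y^2 + y^3 - 1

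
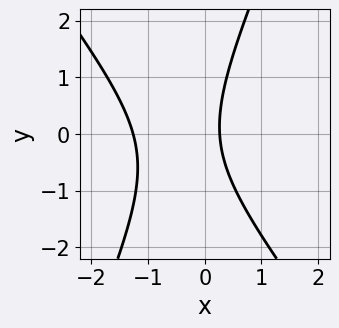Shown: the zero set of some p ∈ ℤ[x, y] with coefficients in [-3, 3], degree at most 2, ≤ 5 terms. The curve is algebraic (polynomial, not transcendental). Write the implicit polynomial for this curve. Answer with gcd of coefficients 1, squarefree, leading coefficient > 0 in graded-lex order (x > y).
3*x^2 + x*y - y^2 + 3*x - 1

First, deg p = 2. The shape is more complex than any degree-1 curve.
Next, from the axis intercepts and sections: the curve avoids every integer y-axis point in the box.
Finally, together with the visible shape, these determine p as stated.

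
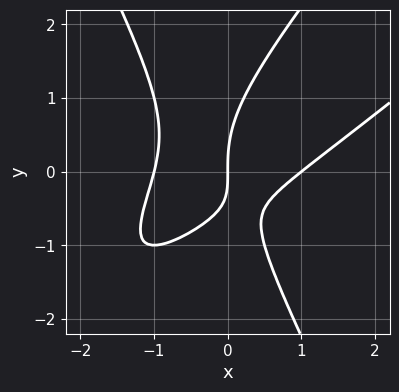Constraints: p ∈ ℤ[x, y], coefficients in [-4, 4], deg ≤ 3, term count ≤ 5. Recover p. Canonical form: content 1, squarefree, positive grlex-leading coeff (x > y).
2*x^3 - 3*x^2*y + y^3 - 2*x*y - 2*x

First, deg p = 3. The shape is more complex than any degree-2 curve.
Next, checking where it meets the axes: among the integer gridlines, it crosses the x-axis at x ∈ {-1, 0, 1}; it meets the y-axis at y = 0 (among the integer gridlines).
Finally, together with the visible shape, these determine p as stated.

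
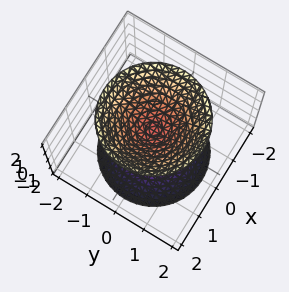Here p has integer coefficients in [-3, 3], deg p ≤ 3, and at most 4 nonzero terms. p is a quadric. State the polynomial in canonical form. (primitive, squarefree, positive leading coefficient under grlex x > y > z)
3*x^2 + 3*y^2 - 2*z^2 + 1

The picture has 2 separate pieces.
Degree: two separate bowl-shaped sheets opening away from each other; a quadric, so deg p = 2.
Symmetry: the z-axis is an axis of rotation, so x and y enter only as x² + y²; it's symmetric under z → −z, forcing even powers of z.
Against the integer gridlines: the surface avoids every integer x-axis point in the box; a circular section at z = -2 has radius between 1 and 2; it misses every integer gridline on the y-axis.
Assembling these constraints gives the stated polynomial.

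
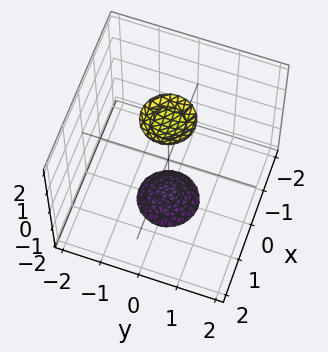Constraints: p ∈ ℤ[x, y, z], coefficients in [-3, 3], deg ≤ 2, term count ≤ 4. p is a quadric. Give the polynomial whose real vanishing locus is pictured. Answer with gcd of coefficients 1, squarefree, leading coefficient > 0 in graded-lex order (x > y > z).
(a) I count 2 distinct pieces. Treating them together as one polynomial.
(b) The degree is 2 — two separate bowl-shaped sheets opening away from each other; a quadric.
(c) Symmetries: the z ↦ −z reflection is a symmetry, so z appears only in even powers; rotational symmetry about the z-axis ⇒ p depends on x, y only through x² + y².
(d) Observable constraints: the surface avoids every integer x-axis point in the box; no y-intercept at any integer in the box; a circular section at z = -2 has radius between 0 and 1.
(e) Fitting integer coefficients to these (and the overall shape) gives p.

3*x^2 + 3*y^2 - z^2 + 3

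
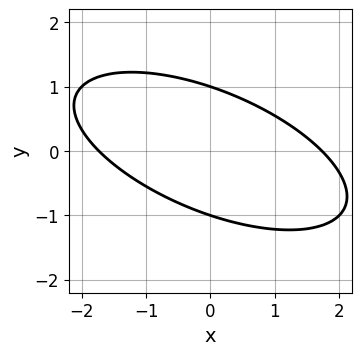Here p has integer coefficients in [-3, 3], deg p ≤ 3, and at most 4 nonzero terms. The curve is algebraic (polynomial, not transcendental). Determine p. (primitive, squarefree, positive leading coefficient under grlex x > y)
x^2 + 2*x*y + 3*y^2 - 3

The degree is 2 — no degree-1 curve has this shape.
From the visible intercepts: the y-axis gridline crossings are at y ∈ {-1, 1}.
Matching integer coefficients to the picture gives p.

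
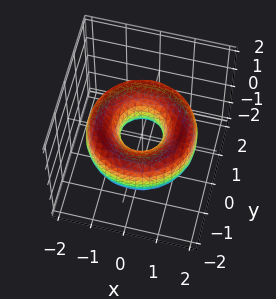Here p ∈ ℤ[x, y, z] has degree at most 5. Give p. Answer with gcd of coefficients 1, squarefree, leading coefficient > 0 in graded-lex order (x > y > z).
x^4 + 2*x^2*y^2 + y^4 - 3*x^2 - 3*y^2 + 2*z^2 + 1

First, degree: a generic line meets the surface in up to 4 points, so deg p = 4.
Next, symmetry: the z-axis is an axis of rotation, so x and y enter only as x² + y².
Next, observable constraints: a circular section at z = 0 has radius between 0 and 1; no z-intercept at any integer in the box.
Finally, the integer polynomial consistent with all of this is the stated p.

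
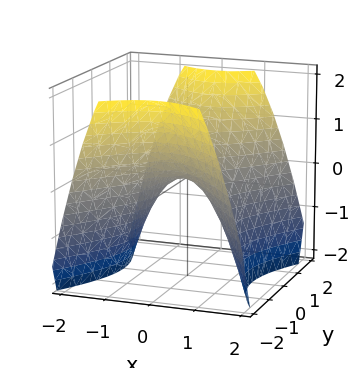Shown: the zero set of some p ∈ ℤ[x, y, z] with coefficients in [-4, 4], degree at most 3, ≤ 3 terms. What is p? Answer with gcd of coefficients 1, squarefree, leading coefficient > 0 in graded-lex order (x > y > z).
(a) deg p = 2. A hyperbolic paraboloid; a quadric.
(b) Symmetries: mirror symmetry x ↦ −x ⇒ only even powers of x; mirror symmetry y ↦ −y ⇒ only even powers of y.
(c) Reading off the gridlines: it crosses the x-axis at the gridline x = 0; it meets the z-axis at z = 0 (among the integer gridlines).
(d) Together with the visible shape, these determine p as stated.

3*x^2 - 2*y^2 + 3*z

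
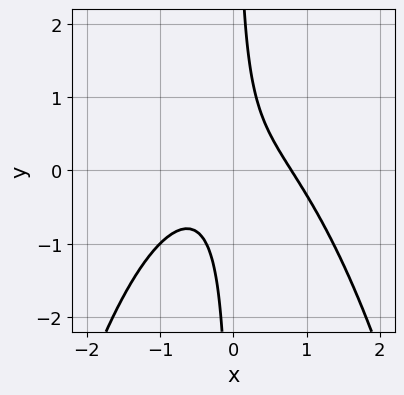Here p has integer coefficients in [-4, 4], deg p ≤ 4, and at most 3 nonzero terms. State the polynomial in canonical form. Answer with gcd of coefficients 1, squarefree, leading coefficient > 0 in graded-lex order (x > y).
2*x^3 + 3*x*y - 1

Degree: no degree-2 curve has this shape, so deg p = 3.
Checking where it meets the axes: the curve avoids every integer y-axis point in the box.
Matching integer coefficients to the picture gives p.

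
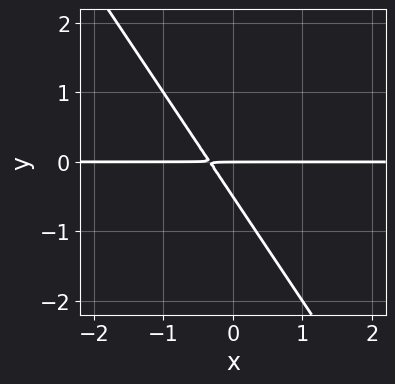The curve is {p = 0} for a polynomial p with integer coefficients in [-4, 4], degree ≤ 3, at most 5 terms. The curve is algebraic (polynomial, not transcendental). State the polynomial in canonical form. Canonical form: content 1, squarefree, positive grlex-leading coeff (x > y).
(a) The degree is 2 — a generic line meets the curve in up to 2 points.
(b) Checking where it meets the axes: the visible x-axis segment lies entirely on the curve; it meets the y-axis at y = 0 (among the integer gridlines).
(c) Fitting integer coefficients to these (and the overall shape) gives p.

3*x*y + 2*y^2 + y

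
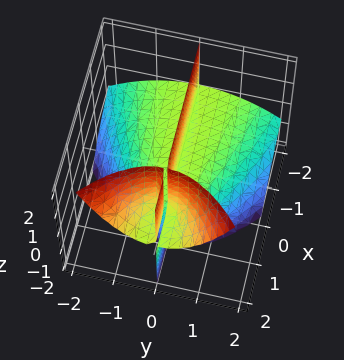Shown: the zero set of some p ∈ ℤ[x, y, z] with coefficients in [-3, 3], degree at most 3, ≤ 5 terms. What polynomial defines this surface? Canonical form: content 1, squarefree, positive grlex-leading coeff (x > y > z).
3*x*y*z - 2*y^3 - 3*y*z

1. I count 3 distinct pieces.
2. The degree is 3 — a generic line meets the surface in up to 3 points.
3. Checking where it meets the axes: the visible z-axis segment lies entirely on the surface; every point of the x-axis in the box is on the surface.
4. Solving for integer coefficients yields p as stated.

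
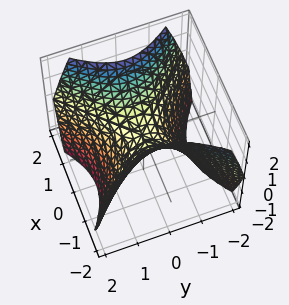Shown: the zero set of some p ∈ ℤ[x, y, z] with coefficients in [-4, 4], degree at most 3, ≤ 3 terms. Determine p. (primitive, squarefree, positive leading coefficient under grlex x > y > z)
1. deg p = 2.
2. Symmetries: it's symmetric under y → −y, forcing even powers of y; it's symmetric under x → −x, forcing even powers of x.
3. Against the integer gridlines: it crosses the z-axis at the gridline z = 0; one y-axis crossing is at y = 0; one x-axis crossing is at x = 0.
4. Assembling these constraints gives the stated polynomial.

x^2 - y^2 - z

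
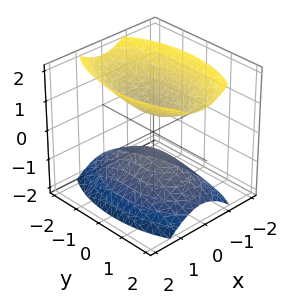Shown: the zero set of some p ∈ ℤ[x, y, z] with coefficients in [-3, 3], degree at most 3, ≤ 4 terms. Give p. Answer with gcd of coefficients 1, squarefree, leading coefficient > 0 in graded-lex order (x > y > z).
1. There are 2 components. They look like related sheets of one shape, so recover p as a whole.
2. The degree is 2 — two separate bowl-shaped sheets opening away from each other; a quadric.
3. Symmetries: it's symmetric under y → −y, forcing even powers of y; it's symmetric under z → −z, forcing even powers of z; mirror symmetry x ↦ −x ⇒ only even powers of x.
4. Reading off the gridlines: it misses every integer gridline on the x-axis; it misses every integer gridline on the y-axis.
5. These observations pin down the coefficients.

3*x^2 + y^2 - 2*z^2 + 1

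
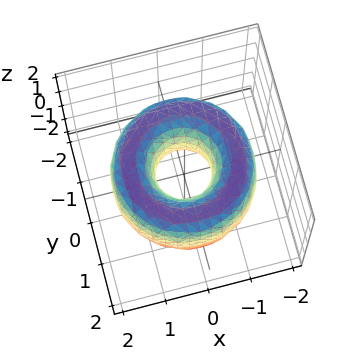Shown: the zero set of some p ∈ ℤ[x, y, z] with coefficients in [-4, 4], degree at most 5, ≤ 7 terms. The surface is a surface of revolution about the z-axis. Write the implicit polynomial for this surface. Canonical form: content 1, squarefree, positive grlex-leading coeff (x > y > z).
x^4 + 2*x^2*y^2 + y^4 - 3*x^2 - 3*y^2 + z^2 + 1

Degree: a generic line meets the surface in up to 4 points, so deg p = 4.
Symmetry: every cross-section ⟂ z is a circle, so x, y appear only via x² + y².
Reading off the gridlines: the surface avoids every integer z-axis point in the box; a circular section at z = -1 has radius exactly 1.
The integer polynomial consistent with all of this is the stated p.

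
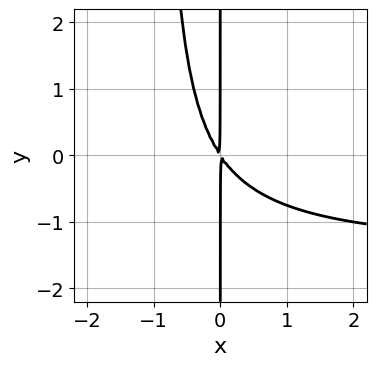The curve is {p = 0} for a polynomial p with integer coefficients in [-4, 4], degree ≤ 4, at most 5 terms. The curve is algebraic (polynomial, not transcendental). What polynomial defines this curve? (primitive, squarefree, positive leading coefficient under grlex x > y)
The degree is 3 — a generic line meets the curve in up to 3 points.
Checking where it meets the axes: the visible y-axis segment lies entirely on the curve.
Assembling these constraints gives the stated polynomial.

2*x^2*y + 3*x^2 + 2*x*y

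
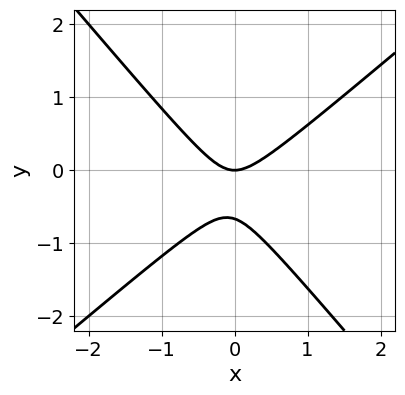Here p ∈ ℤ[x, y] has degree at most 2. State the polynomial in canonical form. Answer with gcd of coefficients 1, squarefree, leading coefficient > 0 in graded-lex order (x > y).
1. deg p = 2. A generic line meets the curve in up to 2 points.
2. Observable constraints: it crosses the y-axis at the gridline y = 0; one x-axis crossing is at x = 0.
3. These observations pin down the coefficients.

3*x^2 - x*y - 3*y^2 - 2*y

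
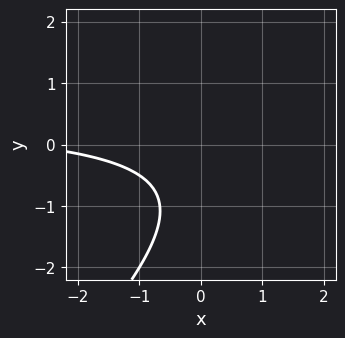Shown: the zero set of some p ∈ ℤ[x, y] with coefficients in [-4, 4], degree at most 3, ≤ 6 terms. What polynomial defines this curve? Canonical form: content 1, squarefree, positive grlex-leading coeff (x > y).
2*x*y - 2*y^2 - x - 3*y - 3

Degree: no degree-1 curve has this shape, so deg p = 2.
Reading off the gridlines: the curve avoids every integer x-axis point in the box; the curve avoids every integer y-axis point in the box.
Solving for integer coefficients yields p as stated.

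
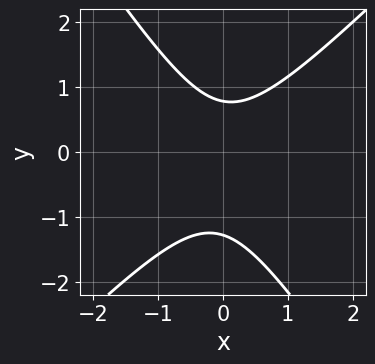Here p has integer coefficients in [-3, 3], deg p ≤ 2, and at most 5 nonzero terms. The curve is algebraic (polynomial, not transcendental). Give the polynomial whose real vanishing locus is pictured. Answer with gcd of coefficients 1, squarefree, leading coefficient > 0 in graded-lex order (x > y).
1. deg p = 2. The shape is more complex than any degree-1 curve.
2. Observable constraints: it misses every integer gridline on the x-axis.
3. Assembling these constraints gives the stated polynomial.

3*x^2 - x*y - 2*y^2 - y + 2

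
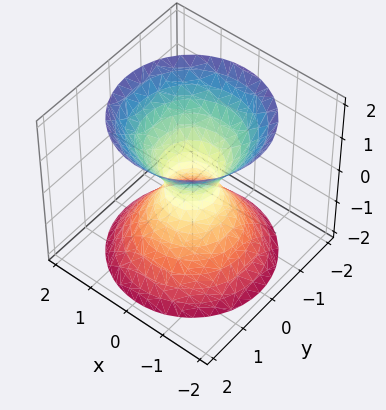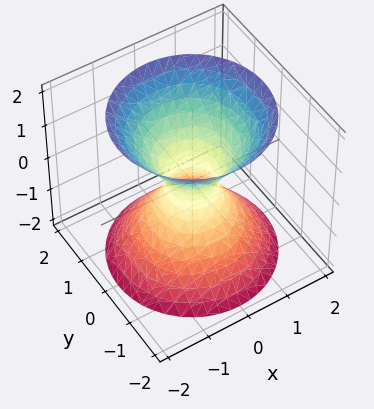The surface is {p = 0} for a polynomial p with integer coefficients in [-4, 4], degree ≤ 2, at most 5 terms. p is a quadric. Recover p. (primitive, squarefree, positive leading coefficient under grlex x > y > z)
The degree is 2 — one connected sheet with a waist; a quadric.
Symmetries: mirror symmetry z ↦ −z ⇒ only even powers of z; every cross-section ⟂ z is a circle, so x, y appear only via x² + y².
From the visible intercepts: the surface avoids every integer z-axis point in the box; a circular section at z = 2 has radius between 1 and 2.
The integer polynomial consistent with all of this is the stated p.

3*x^2 + 3*y^2 - 2*z^2 - 1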